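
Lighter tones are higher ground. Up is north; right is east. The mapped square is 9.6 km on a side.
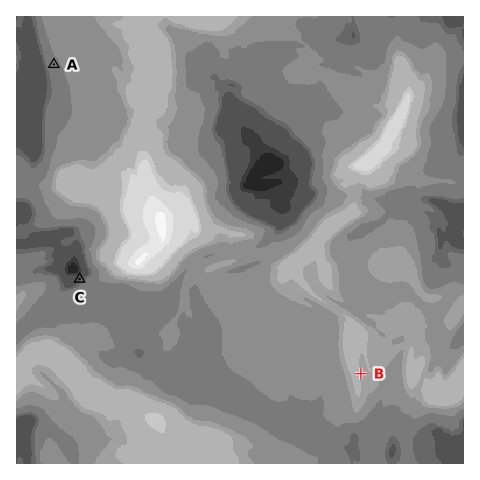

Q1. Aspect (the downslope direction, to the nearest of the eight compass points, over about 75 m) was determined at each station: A SW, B E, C NW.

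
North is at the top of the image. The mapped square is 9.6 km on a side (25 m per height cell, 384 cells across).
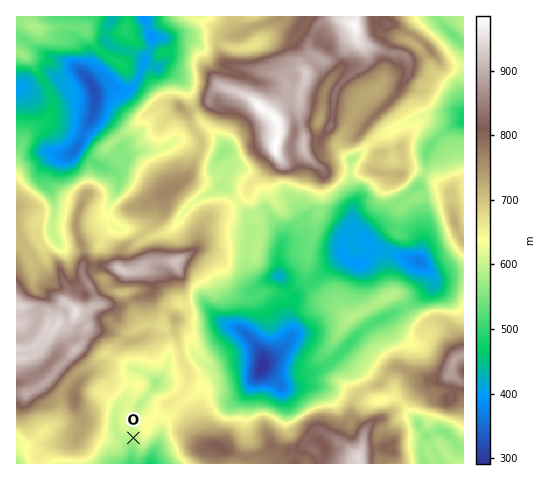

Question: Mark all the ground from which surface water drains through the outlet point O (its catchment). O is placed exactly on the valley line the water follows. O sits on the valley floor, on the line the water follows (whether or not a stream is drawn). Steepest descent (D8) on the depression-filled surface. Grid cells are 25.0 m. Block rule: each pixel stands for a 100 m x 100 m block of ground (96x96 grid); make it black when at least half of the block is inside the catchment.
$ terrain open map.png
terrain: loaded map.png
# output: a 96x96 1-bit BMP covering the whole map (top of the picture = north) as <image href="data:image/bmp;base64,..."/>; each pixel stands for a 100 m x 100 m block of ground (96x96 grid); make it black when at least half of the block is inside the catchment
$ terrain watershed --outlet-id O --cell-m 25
<image width="96" height="96" href="data:image/bmp;base64,Qk2+BAAAAAAAAD4AAAAoAAAAYAAAAGAAAAABAAEAAAAAAIAEAAATCwAAEwsAAAIAAAAAAAAA////AAAAAAAAAAAAAAAAAAAAAAAAAAAAAAAAAAAAAAAAAAAAAAAAAAAAAAAAAAAAAAAAAAAAAAAAAAAAAAAAAAAAAAAAAAAAAAAAAAAAAAAAAABgAAAAAAAAAAAAAADwAAAAAAAAAAAAAAHwAAAAAAAAAAAAAAH4AAAAAAAAAAAAAAH8AAAAAAAAAAAAAAD+AAAAAAAAAAAAAAD/AAAAAAAAAAAAAAD/gAAAAAAAAAAAAAB/4AAAAAAAAAAAAAA/8AAAAAAAAAAAAAA/8AAAAAAAAAAADAB/+AAAAAAAAAAAPg//+AAAAAAAAAAAfx//+AAAAAAAAAAAf///+AAAAAAAAAAAP///8AAAAAAAAAAAH///8AAAAAAAAAAAD///4AAAAAAAAAAAB///4AAAAAAAAAAAA///4AAAAAAAAAAAA///4AAAAAAAAAAAAf//wAAAAAAAAAAAAf//wAAAAAAAAAAAAf//wAAAAAAAAAAAAf//wAAAAAAAAAAAA///wAAAAAAAAAAAB///gAAAAAAAAAAAAP/8AAAAAAAAAAAAAH/8AAAAAAAAAAAAAH/4AAAAAAAAAAAAAH/4AAAAAAAAAAAAAP/4AAAAAAAAAAAAAP/8AAAAAAAAAAAAAf/8AAAAAAAAAAAAA//4AAAAAAAAAAAAA/4wAAAAAAAAAAAAAfAAAAAAAAAAAAAAAAAAAAAAAAAAAAAAAAAAAAAAAAAAAAAAAAAAAAAAAAAAAAAAAAAAAAAAAAAAAAAAAAAAAAAAAAAAAAAAAAAAAAAAAAAAAAAAAAAAAAAAAAAAAAAAAAAAAAAAAAAAAAAAAAAAAAAAAAAAAAAAAAAAAAAAAAAAAAAAAAAAAAAAAAAAAAAAAAAAAAAAAAAAAAAAAAAAAAAAAAAAAAAAAAAAAAAAAAAAAAAAAAAAAAAAAAAAAAAAAAAAAAAAAAAAAAAAAAAAAAAAAAAAAAAAAAAAAAAAAAAAAAAAAAAAAAAAAAAAAAAAAAAAAAAAAAAAAAAAAAAAAAAAAAAAAAAAAAAAAAAAAAAAAAAAAAAAAAAAAAAAAAAAAAAAAAAAAAAAAAAAAAAAAAAAAAAAAAAAAAAAAAAAAAAAAAAAAAAAAAAAAAAAAAAAAAAAAAAAAAAAAAAAAAAAAAAAAAAAAAAAAAAAAAAAAAAAAAAAAAAAAAAAAAAAAAAAAAAAAAAAAAAAAAAAAAAAAAAAAAAAAAAAAAAAAAAAAAAAAAAAAAAAAAAAAAAAAAAAAAAAAAAAAAAAAAAAAAAAAAAAAAAAAAAAAAAAAAAAAAAAAAAAAAAAAAAAAAAAAAAAAAAAAAAAAAAAAAAAAAAAAAAAAAAAAAAAAAAAAAAAAAAAAAAAAAAAAAAAAAAAAAAAAAAAAAAAAAAAAAAAAAAAAAAAAAAAAAAAAAAAAAAAAAAAAAAAAAAAAAAAAAAAAAAAAAAAAAAAAAAAAAAAAAAAAAAAAAAAAAAAAAAAAAAAAAAAAAAAAAAAAAAAAAAAAAAAAAAAAAAAAAAAAAAAAAAAAAAAAAAAAAA="/>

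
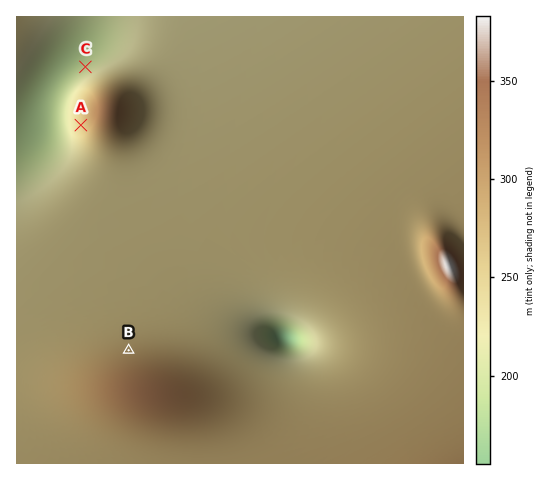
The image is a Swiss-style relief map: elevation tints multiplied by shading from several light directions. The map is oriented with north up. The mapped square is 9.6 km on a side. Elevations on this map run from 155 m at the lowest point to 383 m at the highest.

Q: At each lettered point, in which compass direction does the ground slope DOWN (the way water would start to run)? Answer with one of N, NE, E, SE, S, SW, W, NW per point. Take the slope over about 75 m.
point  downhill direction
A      W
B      N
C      NW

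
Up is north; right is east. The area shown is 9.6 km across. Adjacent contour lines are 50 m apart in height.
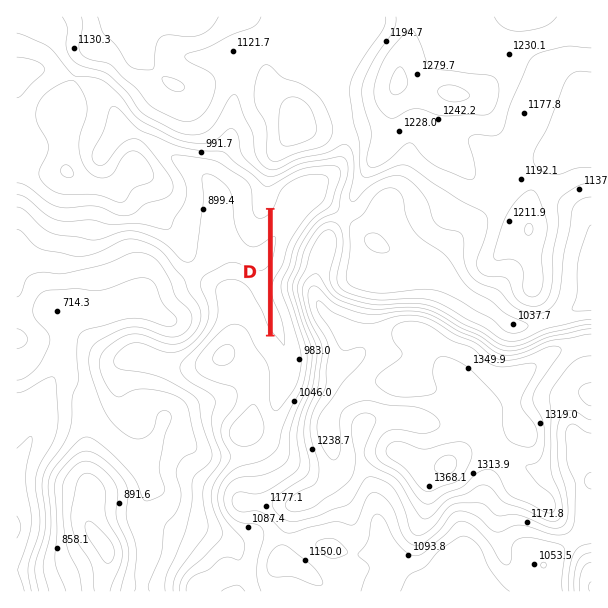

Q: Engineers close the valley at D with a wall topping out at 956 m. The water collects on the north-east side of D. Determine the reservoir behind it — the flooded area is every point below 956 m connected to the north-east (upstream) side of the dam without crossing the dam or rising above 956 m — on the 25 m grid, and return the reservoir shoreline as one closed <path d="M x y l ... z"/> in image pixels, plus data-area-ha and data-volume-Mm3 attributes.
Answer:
<path d="M326 174l-20 0-9 2-10 6-10 12 0 3-5 9 1 80 1-5 10-18 2-11 8-16 10-15 14-15 2 0 6-8 5-19-1-3-4-2z" data-area-ha="82" data-volume-Mm3="27.29"/>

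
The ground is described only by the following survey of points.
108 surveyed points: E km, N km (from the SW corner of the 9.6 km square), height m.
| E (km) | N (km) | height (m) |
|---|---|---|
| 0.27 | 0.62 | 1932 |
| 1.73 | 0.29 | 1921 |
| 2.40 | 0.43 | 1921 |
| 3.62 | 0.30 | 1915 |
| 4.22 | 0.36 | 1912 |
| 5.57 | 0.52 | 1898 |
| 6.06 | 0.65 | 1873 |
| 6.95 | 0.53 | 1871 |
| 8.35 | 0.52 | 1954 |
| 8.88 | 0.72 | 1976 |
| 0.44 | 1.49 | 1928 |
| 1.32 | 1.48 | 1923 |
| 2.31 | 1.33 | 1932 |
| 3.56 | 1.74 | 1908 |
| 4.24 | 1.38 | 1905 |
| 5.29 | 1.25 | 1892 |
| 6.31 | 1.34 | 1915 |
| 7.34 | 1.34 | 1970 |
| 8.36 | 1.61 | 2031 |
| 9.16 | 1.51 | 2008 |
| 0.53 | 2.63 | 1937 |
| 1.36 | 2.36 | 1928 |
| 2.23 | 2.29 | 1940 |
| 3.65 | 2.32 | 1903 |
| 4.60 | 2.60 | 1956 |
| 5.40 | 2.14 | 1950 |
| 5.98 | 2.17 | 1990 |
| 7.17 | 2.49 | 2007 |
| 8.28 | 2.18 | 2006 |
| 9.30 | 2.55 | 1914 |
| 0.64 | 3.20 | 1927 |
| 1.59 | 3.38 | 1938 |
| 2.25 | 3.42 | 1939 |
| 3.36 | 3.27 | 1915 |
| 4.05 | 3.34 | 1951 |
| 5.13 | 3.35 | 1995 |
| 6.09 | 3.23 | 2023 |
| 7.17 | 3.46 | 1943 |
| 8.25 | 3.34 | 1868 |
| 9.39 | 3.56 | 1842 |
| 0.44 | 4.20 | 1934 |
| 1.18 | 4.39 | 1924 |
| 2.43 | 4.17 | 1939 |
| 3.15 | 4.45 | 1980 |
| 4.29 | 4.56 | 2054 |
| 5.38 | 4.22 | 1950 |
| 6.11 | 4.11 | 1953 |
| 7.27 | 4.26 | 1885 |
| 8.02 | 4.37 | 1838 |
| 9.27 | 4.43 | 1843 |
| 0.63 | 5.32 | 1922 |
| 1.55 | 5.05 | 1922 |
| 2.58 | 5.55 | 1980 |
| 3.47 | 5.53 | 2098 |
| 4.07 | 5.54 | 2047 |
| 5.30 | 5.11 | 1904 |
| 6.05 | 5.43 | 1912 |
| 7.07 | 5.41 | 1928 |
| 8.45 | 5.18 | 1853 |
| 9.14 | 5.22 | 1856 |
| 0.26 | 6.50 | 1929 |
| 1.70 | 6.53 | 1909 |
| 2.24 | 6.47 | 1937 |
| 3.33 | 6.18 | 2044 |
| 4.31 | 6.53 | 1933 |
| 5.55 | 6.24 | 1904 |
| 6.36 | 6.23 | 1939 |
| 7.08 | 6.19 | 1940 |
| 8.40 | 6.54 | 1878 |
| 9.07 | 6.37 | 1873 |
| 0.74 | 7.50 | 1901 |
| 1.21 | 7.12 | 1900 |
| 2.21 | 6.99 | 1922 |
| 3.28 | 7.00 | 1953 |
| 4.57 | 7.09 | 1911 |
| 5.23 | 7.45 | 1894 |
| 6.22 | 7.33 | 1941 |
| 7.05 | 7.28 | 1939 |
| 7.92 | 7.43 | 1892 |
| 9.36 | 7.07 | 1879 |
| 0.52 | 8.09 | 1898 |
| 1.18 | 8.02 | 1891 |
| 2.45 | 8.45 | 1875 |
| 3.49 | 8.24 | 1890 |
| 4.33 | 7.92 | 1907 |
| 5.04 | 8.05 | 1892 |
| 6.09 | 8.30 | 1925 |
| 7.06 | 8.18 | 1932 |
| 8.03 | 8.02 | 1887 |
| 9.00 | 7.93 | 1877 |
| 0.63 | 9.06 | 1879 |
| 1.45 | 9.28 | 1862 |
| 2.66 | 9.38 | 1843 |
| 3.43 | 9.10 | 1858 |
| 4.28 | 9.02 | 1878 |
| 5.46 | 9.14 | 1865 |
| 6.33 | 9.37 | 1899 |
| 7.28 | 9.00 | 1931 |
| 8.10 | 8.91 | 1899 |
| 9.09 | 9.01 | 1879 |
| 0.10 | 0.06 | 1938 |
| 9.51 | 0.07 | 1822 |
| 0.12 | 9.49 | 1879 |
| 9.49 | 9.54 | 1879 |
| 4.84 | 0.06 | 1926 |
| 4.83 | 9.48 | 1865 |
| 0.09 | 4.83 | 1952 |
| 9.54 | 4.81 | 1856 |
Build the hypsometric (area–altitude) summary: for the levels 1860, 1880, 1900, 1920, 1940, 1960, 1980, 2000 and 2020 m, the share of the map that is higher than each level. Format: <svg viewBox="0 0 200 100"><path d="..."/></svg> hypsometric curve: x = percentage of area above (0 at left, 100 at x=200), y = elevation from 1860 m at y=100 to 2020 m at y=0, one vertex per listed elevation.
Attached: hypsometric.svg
<svg viewBox="0 0 200 100"><path d="M188 100l-21-12-26-13-41-13-48-12-17-12-8-13-10-13-8-12"/></svg>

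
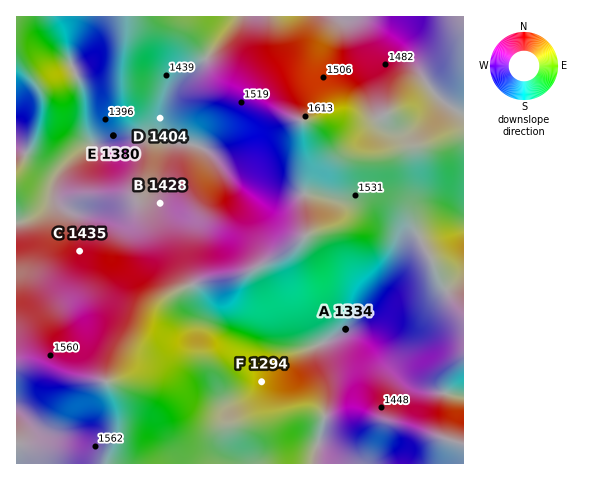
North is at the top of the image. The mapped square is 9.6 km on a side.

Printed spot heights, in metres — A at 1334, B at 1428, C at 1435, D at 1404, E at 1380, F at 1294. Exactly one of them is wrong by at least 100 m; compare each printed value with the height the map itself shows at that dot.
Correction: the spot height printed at F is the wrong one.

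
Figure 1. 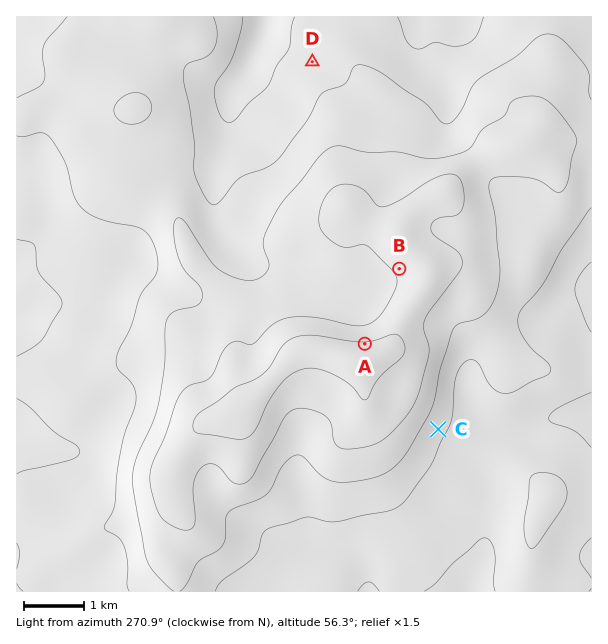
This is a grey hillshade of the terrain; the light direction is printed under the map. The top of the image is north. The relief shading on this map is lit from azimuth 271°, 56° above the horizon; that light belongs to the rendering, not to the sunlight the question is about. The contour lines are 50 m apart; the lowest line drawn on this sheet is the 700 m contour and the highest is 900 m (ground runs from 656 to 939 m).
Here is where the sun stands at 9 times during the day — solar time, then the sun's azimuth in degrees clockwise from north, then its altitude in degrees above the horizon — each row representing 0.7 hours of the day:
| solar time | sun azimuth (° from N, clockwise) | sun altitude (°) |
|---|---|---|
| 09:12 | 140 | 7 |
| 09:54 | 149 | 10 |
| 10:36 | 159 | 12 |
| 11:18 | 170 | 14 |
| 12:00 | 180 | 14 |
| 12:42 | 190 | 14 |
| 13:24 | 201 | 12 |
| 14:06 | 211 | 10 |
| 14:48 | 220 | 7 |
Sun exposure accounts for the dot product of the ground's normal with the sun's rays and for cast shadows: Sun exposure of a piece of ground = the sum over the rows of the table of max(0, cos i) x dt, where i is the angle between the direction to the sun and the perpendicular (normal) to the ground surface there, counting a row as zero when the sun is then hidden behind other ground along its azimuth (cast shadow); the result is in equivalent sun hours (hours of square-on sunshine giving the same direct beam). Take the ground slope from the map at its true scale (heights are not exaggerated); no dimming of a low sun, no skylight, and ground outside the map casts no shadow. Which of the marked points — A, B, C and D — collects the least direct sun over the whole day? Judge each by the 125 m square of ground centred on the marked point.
A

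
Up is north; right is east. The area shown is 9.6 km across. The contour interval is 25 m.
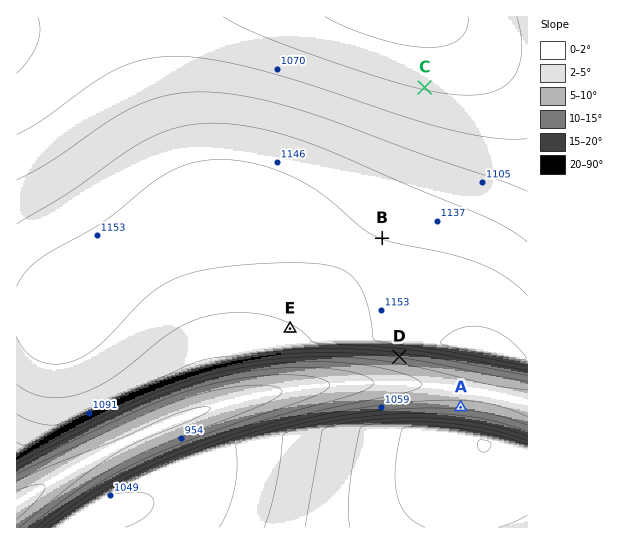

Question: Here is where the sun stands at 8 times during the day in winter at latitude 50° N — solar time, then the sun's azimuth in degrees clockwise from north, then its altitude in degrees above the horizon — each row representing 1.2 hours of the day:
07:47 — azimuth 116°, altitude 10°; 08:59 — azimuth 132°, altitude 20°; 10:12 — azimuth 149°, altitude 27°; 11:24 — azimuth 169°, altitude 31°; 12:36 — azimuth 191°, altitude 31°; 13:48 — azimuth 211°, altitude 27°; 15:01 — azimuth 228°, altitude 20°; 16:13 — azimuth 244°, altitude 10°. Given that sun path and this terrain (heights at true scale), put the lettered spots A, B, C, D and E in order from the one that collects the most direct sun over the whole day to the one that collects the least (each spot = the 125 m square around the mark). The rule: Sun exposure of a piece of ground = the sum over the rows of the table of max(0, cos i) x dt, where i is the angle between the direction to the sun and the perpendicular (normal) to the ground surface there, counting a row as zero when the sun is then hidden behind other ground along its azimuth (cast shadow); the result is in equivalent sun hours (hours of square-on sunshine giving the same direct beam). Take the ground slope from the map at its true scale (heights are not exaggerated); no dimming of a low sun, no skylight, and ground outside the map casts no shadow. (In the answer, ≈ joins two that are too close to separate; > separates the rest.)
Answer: D > E ≈ B ≈ C > A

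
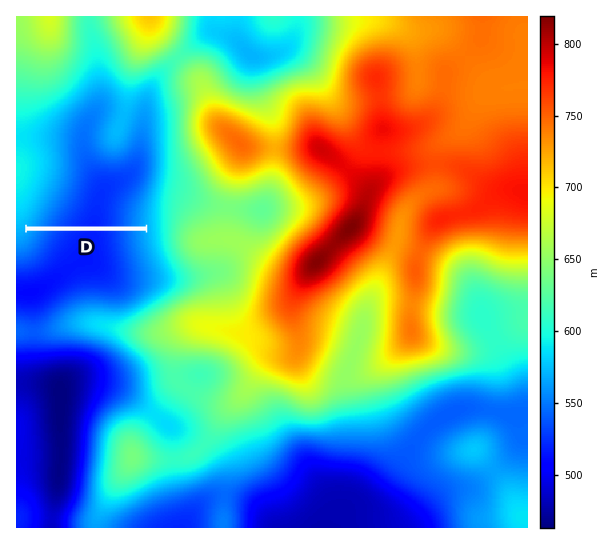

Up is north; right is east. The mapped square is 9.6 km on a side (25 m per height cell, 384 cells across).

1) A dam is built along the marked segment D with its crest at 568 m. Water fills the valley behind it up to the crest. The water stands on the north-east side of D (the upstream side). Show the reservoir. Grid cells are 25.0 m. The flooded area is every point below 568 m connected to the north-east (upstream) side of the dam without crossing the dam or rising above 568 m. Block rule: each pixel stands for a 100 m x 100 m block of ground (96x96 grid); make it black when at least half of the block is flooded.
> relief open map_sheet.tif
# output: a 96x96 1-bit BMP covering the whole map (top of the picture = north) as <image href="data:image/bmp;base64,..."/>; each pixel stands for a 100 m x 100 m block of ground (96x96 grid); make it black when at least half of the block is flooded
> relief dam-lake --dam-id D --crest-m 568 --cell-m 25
<image width="96" height="96" href="data:image/bmp;base64,Qk2+BAAAAAAAAD4AAAAoAAAAYAAAAGAAAAABAAEAAAAAAIAEAAATCwAAEwsAAAIAAAAAAAAA////AAAAAAAAAAAAAAAAAAAAAAAAAAAAAAAAAAAAAAAAAAAAAAAAAAAAAAAAAAAAAAAAAAAAAAAAAAAAAAAAAAAAAAAAAAAAAAAAAAAAAAAAAAAAAAAAAAAAAAAAAAAAAAAAAAAAAAAAAAAAAAAAAAAAAAAAAAAAAAAAAAAAAAAAAAAAAAAAAAAAAAAAAAAAAAAAAAAAAAAAAAAAAAAAAAAAAAAAAAAAAAAAAAAAAAAAAAAAAAAAAAAAAAAAAAAAAAAAAAAAAAAAAAAAAAAAAAAAAAAAAAAAAAAAAAAAAAAAAAAAAAAAAAAAAAAAAAAAAAAAAAAAAAAAAAAAAAAAAAAAAAAAAAAAAAAAAAAAAAAAAAAAAAAAAAAAAAAAAAAAAAAAAAAAAAAAAAAAAAAAAAAAAAAAAAAAAAAAAAAAAAAAAAAAAAAAAAAAAAAAAAAAAAAAAAAAAAAAAAAAAAAAAAAAAAAAAAAAAAAAAAAAAAAAAAAAAAAAAAAAAAAAAAAAAAAAAAAAAAAAAAAAAAAAAAAAAAAAAAAAAAAAAAAAAAAAAAAAAAAAAAAAAAAAAAAAAAAAAAAAAAAAAAAAAAAAAAAAAAAAAAAAAAAAAAAAAAAAAAAAAAAAAAAAAAAAAAAAAAAAAAAAAAAAAAAAAAAAAAAAAAAAAAAAAAAAAAAAAAAAAAAAAAAAAAAAAAAAAAAAAAAAAAAAAAAAAAAAAAAAAAAAAAAAAAAAAAAAAAAAAAAAAAAAAAAAAAAAAAAAAAAAAAAAAAAAAAAAAAAAAAAAAAAAAAAAAAAAAAAAAAAAAAAAAAAAAAAAAAAAAAAAAAAAAAAAAAAAAAAAAAAAAAAAAAAAAAAAAAAAAAAAAAAAAAAAAAAAAAAAAAAAAAAAAAAAAAAAAAAAAAAf//8AAAAAAAAAAAAf//8AAAAAAAAAAAAP//8AAAAAAAAAAAAP//8AAAAAAAAAAAAH//+AAAAAAAAAAAAH//+AAAAAAAAAAAAD//+AAAAAAAAAAAAD//+AAAAAAAAAAAAB///AAAAAAAAAAAAB///AAAAAAAAAAAAA///AAAAAAAAAAAAA///AAAAAAAAAAAAA///gAAAAAAAAAAAA///gAAAAAAAAAAAA///AAAAAAAAAAAAA///AAAAAAAAAAAAB/9/AAAAAAAAAAAAA/4/AAAAAAAAAAAAA/4fAAAAAAAAAAAAA/8fAAAAAAAAAAAAAf8fAAAAAAAAAAAAAP8PAAAAAAAAAAAAAH+GAAAAAAAAAAAAAD+GAAAAAAAAAAAAAB8AAAAAAAAAAAAAAA4AAAAAAAAAAAAAAAAAAAAAAAAAAAAAAAAAAAAAAAAAAAAAAAAAAAAAAAAAAAAAAAAAAAAAAAAAAAAAAAAAAAAAAAAAAAAAAAAAAAAAAAAAAAAAAAAAAAAAAAAAAAAAAAAAAAAAAAAAAAAAAAAAAAAAAAAAAAAAAAAAAAAAAAAAAAAAAAAAAAAAAAAAAAAAAAAAAAAAAAAAAAAAAAAAAAAAAAAAAAAAAAAAAAAAAAAAAAAA="/>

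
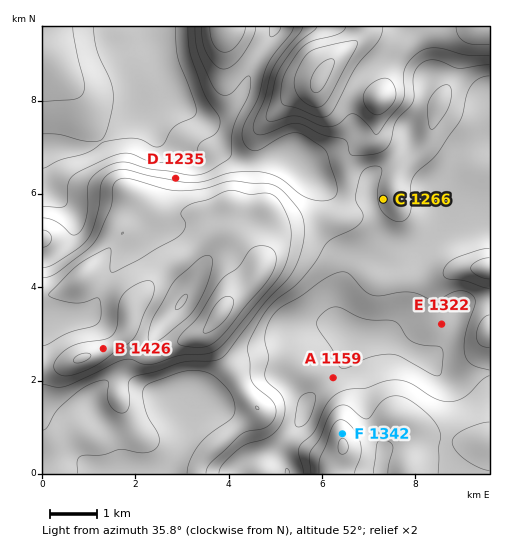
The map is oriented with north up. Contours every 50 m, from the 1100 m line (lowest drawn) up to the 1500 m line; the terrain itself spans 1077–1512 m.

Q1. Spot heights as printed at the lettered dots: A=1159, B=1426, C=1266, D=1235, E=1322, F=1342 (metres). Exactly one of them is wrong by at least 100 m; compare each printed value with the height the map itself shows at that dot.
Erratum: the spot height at E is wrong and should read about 1172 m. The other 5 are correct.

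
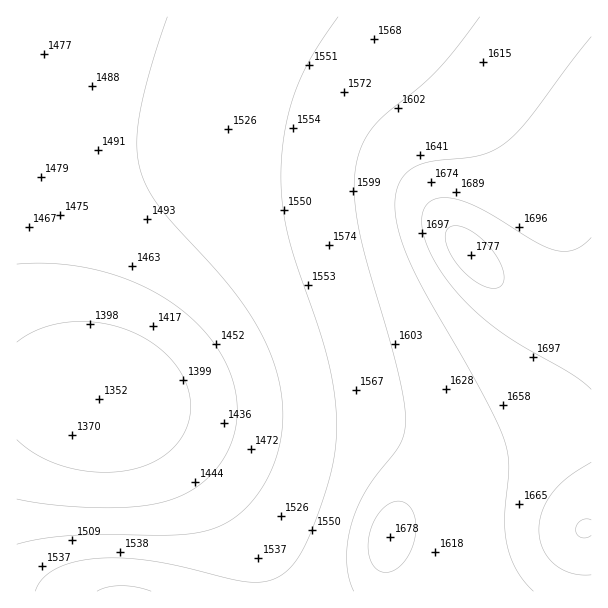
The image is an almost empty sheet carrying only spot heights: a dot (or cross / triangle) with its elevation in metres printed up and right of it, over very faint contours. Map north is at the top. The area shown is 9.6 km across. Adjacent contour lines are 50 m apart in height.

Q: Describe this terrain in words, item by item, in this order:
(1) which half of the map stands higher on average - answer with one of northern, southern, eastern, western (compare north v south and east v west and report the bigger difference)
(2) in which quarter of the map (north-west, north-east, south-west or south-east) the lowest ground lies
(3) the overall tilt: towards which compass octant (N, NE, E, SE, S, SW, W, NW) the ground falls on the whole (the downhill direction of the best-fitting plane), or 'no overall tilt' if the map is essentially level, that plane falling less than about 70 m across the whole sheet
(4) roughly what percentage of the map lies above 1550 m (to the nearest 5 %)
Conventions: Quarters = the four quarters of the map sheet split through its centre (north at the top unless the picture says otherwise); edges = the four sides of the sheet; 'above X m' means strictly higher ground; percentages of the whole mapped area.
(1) Taken as a whole, the eastern half is higher than the western.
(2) The lowest ground is in the south-west quarter.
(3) The general tilt is down to the west (the land rises towards the east).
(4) About 50 % of the map lies above 1550 m.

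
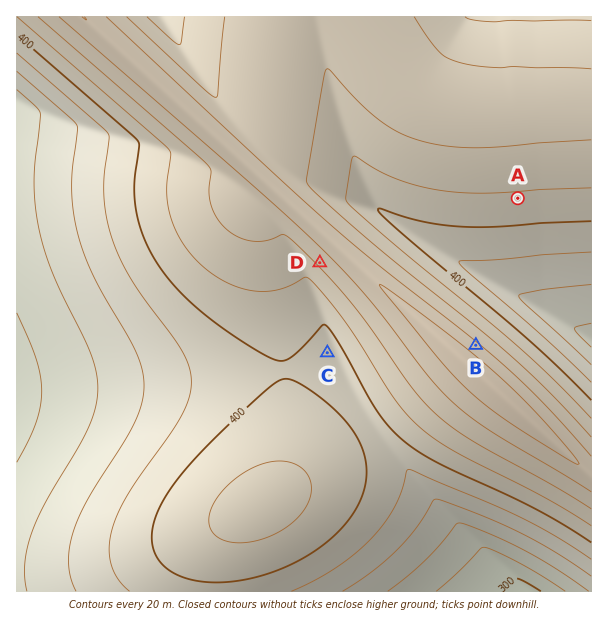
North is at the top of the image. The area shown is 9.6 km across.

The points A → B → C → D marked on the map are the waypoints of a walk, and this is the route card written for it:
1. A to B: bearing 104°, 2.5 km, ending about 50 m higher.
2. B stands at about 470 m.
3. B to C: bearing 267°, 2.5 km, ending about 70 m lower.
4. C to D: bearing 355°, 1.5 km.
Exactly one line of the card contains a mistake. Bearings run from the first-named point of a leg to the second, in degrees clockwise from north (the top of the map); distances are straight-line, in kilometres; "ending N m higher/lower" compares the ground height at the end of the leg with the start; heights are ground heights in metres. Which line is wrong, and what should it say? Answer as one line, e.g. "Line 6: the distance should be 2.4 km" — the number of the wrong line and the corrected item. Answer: Line 1: the bearing should be 196°.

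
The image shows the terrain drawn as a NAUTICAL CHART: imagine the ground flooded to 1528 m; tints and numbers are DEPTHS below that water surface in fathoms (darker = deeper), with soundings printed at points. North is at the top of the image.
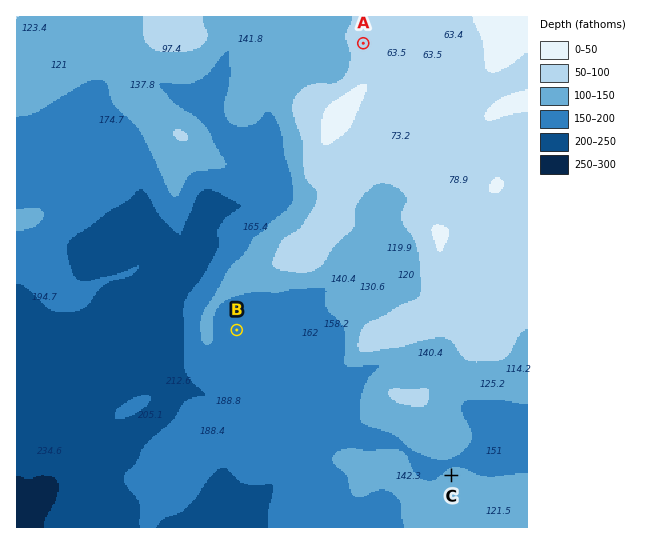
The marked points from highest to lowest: A C B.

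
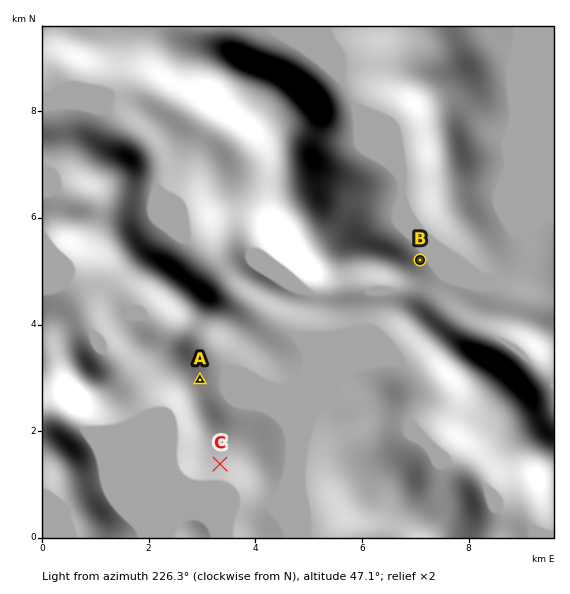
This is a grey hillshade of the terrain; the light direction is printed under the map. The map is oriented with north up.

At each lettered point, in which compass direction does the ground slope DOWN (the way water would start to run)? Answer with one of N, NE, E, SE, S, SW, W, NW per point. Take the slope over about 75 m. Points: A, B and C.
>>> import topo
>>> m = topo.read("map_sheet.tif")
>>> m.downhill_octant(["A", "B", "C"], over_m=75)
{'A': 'E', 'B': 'NE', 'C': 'S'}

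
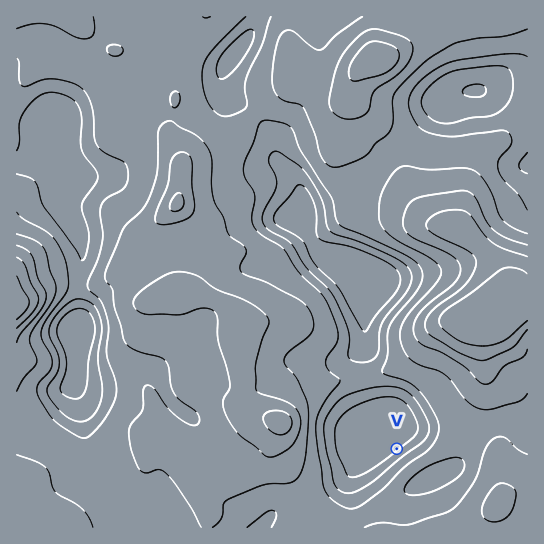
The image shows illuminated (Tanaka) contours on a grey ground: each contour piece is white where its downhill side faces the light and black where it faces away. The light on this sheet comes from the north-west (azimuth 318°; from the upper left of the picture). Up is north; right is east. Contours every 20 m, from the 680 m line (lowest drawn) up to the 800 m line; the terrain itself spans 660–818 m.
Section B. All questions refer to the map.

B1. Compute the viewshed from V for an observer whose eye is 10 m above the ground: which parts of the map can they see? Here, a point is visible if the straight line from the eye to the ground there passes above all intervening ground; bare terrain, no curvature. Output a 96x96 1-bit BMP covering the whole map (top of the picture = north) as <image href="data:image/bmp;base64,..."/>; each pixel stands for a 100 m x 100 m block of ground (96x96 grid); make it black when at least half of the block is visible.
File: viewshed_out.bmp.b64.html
<image width="96" height="96" href="data:image/bmp;base64,Qk2+BAAAAAAAAD4AAAAoAAAAYAAAAGAAAAABAAEAAAAAAIAEAAATCwAAEwsAAAIAAAAAAAAA////AAAAAAAAAAAAAAAAAAAAAAAAAAAAAAAADAAAAAAAAAAAAAAAHgAAAAAAAAAAAAAAPwAAAAAAAAAAAAAAfwAAAAAAAAAAAAAA/4AAAAAAAAAAAAAA/+AAAAAAAAAAAAAB//AAAAAAAAAAAAAB//gAAAAAAAAAAAAB//wAAAAAAAAAAAAD//4AAAAAAAAAAAAH//8AAAAAAAAAAAAf///AAAAAAAAAAAAf///gAAAAAAAAAAAf///4AAAAAAAAAAAf///+AAAAAAAAAAA/////AAAAAAAAAAA/////gAAAAAAAAAA/////gAAAAAAAAAA/////gAAAAAAAAAAf////gAAAAAAAAAAf////gAAAAAAAAAAP////AAAAAAAAAAAH////AAAAAAAAAAAB///+AAAAAAAAAAAA///+AAAAAAAAAAAAf//8AAAAAAAAAAAAD//4AAAAAAAAAAAAAD/wAAAAAAAAAAAAAAPgAAAAAAAAAAAAAAAABgAAAAAAAAAAAAAAPwAAAAAAAAAAAAAA/wAAAAAAAAAAAAAf/8AAAAAAAAAAAAA//8AAAAAAAAABgAA//gAAAAAAAAAEAAAf4AAAAAAAAAB8AAAHwAAAAAAAAAB4AAAAAAAAAAAAAAAAAAAAAAAAAAAAAAAAAAAAAAAAAAAAAAAAAAAAAAAAAAAAAAAAAAAAAAAAAAAAAAAAAAAAAAAAAAAAAAAAAAAAAAAAAAAAAAAAAAAAAAAAAAAAAAAAAAAAAAAAAAAAAAAAAAAAAAAAAAAAAAAAAAAAAAAAAAAAAAAAAAAAAAAAAAAAAAAAAAAAAAAAAAAAAAAAAAAAAAAAAAAAAAAAAAAAAAAAAAAAAAAAAAAAAAAAAAAAAAAAAAAAAAAAAAAAAAAAAAAAAAAAAAAAAAAAAAAAAAAAAAAAAAAAAAAAAAAAAAAAAAAAAAAAAAAAAAAAAAAAAAAAAAAAAAAAAAAAAAAAAAAAAAAAAAAAAAAAAAAAAAAAAAAAAAAAAAAAAAAAAAAAAAAAAAAAAAAAAAAAAAAAAAAAAAAAAAAAAAAAAAAAAAAAAAAAAAAAAAAAAAAAAAAAAAAAAAAAAAAAAAAAAAAAAAAAAAAAAAAAAAAAAAAAAAAAAAAAAAAAAAAAAAAAAAAAAAAAAAAAAAAAAAAAAAAAAAAAAAAAAAAAAAAAAAAAAAAAAAAAAAAAAAAAAAAAAAAAAAAAAAAAAAAAAAAAAAAAAAAAAAAAAAAAAAAAAAAAAAAAAAAAAAAAAAAAAAAAAAAAAAAAAAAAAAAAAAAAAAAAAAAAAAAAAAAAAAAAAAAAAAAAAAAAAAAAAAAAAAAAAAAAAAAAAAAAAAAAAAAAAAAAAAAAAAAAAAAAAAAAAAAAAAAAAAAAAAAAAAAAAAAAAAAAAAAAAAAAAAAAAAAAAAAAAAAAAAAAAAAAAAAAAAAAAAAAAAAAAAAAAAAAAAAAAAAAAAAAAAAAAAAAAAAAAAAAAAAAAAAAAAAAAAAAAAAAAAAAAAAAAAAAAAAAAAAAAAAAAAAAAAA="/>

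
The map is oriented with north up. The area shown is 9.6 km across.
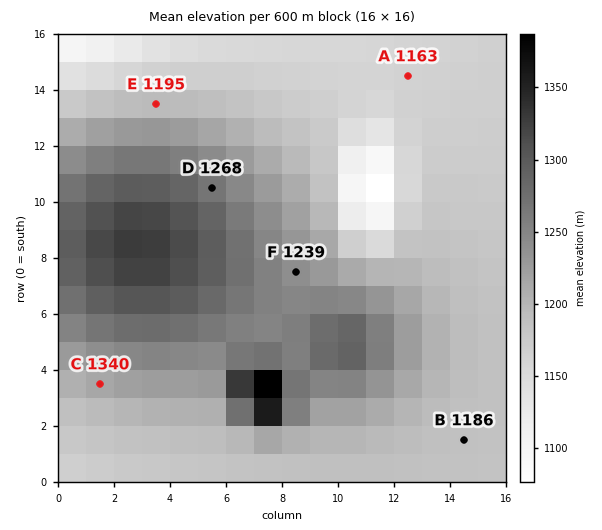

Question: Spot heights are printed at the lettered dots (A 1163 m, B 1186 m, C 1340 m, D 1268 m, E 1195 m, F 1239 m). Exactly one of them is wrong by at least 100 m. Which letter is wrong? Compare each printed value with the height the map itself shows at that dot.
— C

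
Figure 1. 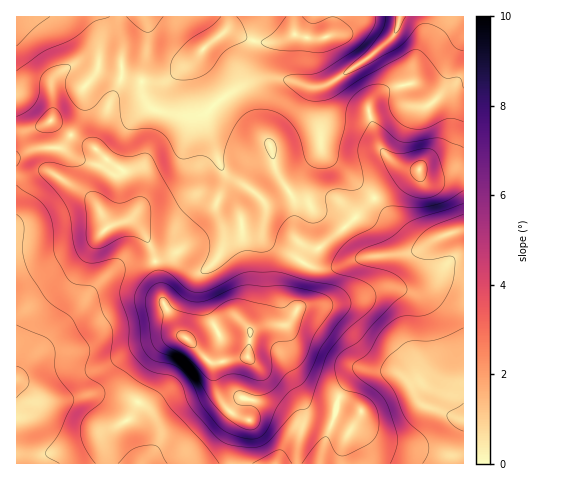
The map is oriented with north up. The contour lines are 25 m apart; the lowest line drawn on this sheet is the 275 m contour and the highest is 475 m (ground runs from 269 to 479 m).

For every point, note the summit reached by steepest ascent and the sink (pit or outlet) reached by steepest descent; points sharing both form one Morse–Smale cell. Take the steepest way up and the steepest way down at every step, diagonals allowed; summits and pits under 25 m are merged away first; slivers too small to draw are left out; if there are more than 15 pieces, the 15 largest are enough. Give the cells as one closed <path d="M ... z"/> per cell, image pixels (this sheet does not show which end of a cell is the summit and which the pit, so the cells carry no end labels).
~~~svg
<path d="M463 16l-234 0-1 9-3 7-19 14-13 16-22 16-13 4-37-2-21 47-5 14 0 7 32 27 8 17 2 16-3 7-8 6 5 0 9 7 13 22 10 52 20 35 6 3 5-1 38-20 10 3 8 9 16-6 18 0 7-5 6-11-3-10 1-15 10-25 6-6 36-27 27-27-52-49-2-20-4-21 1-19 9-5-3 5 2 16 8 10 9 3 29-3 33-10 20 1 6-2 14-16 7-32 13-18z"/><path d="M52 121l-24 9-12 1 0 332 214 1 2-18 5-15 7-10 5-2 2-20 7-21-2-10-8-11 3-20-2-8-7-7-10-3-42 21-9-6-19-35-9-49-13-22-9-7-5 0 8-6 3-7-1-13-9-20-32-27-21-11z"/><path d="M375 199l-4 1-24 26-36 27-6 6-10 25-1 15 3 10-6 11-7 5-18 0-15 7-3 25 8 11 2 10-7 21-2 20-10 7-5 11-3 18 0 9 233-1 0-233-24 6-15 8-7-2z"/><path d="M228 16l-211 0-1 114 12 0 24-9 22 16 21 11 14-45 13-24 36 3 13-4 22-16 13-16 19-14 3-7z"/><path d="M463 39l-12 18-7 32-10 13-7 4-23 0-33 10-29 3-9-3-8-10-2-16 3-5-9 5-1 19 4 21 2 20 52 48 23-18 22-10 6 5 14 1 25-7z"/><path d="M463 170l-24 6-14-1-6-5-22 10-23 19 40 41 11 4 39-15z"/>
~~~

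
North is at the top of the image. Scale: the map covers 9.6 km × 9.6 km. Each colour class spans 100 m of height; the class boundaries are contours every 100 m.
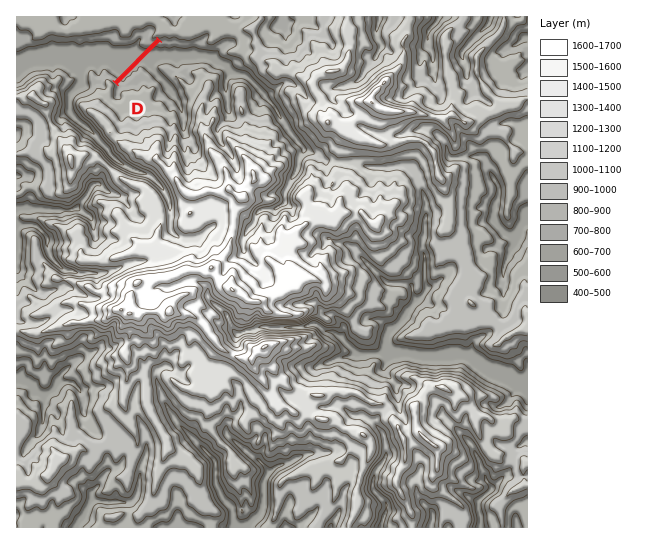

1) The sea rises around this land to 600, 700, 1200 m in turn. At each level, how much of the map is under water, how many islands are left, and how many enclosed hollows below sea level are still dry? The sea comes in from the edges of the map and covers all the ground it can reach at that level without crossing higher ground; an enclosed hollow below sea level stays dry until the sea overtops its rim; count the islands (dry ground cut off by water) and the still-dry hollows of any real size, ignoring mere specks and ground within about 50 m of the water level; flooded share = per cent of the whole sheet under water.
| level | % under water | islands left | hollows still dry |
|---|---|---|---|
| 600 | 17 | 0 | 0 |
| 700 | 32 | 0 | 0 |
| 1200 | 92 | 2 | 0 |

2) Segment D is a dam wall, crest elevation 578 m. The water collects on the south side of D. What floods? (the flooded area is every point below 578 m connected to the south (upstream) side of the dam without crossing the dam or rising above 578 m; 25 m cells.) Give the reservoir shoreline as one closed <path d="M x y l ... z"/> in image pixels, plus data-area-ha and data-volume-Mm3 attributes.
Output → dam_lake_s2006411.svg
<path d="M205 37l-3 0-5 3-3 0-4 3-4 0-1-2-7 0-4-2-4 2-5-2-2 1-2 0-2 3-41 41-2 1 0 2-1 2 0 6 2 2 2-2 0-2 3-4 4 0 4-2 8 0 3-4 4 0 1 1 8 0 3 3 0 3-1 1-1 7 0 1 7 0 3 3 0 1 3 3 1 2 5 0 2 2 3 5 0 3 1 1 0 4 1 2 0 2 2 2 2-2 0-4 2-1 0-11-2-1 0-7 2-2-4-7 0-4-3-3-3-5-4-5-2 0 0-2-6-5 2-2 6 3 2 2 2 0 2 3 4 1 4 4 4 0 1-4-4-4 0-3 3-1 2-1 5 0 1-1 4 0 8 5 6 0 3 2 0 17 3 3 0 4 1 1 0 4 1 2 0 4 2 3 2 0 2-2 0-13-2-2 2-2 0-8 2-2 2 0 2-2 5 0 5 3 2 2 0 1 3 3 0 4 1 3 2 2 2 0 0 2 4 3 4 0 6 5 5 10 5 6 3 5 11 11 0 2 2 0 4 4 1 0 1-2-3-3-1-4-7-8-11-21-6-8-2-3 0-7-2-2-4-1-15-15 0-2-2-2-5-2-4 0-2-2 1-2 0-2-2-2-3-2-2 0-2-1-4 0-2-2 0-3 8-6 0-3-2-2-8 0-5 4-1 0-3 3-5 0-5-4 1-2 0-4z" data-area-ha="195" data-volume-Mm3="145.13"/>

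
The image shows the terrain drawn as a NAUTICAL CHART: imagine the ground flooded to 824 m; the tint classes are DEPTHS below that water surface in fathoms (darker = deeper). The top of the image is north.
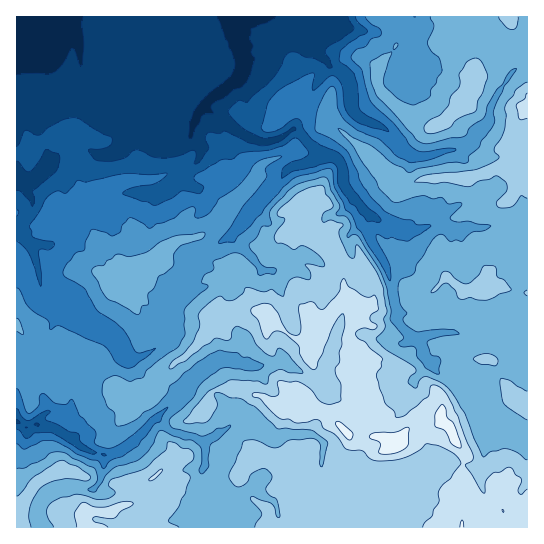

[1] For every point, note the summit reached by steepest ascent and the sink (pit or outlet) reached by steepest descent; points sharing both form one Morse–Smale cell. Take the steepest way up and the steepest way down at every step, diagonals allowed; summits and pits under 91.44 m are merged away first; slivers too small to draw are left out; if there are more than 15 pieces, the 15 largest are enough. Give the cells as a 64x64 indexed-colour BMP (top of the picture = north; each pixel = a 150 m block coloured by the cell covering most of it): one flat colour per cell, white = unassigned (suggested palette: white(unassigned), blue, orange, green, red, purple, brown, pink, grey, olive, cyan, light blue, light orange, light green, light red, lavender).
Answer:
<image width="64" height="64" href="data:image/bmp;base64,Qk12CAAAAAAAAHYAAAAoAAAAQAAAAEAAAAABAAQAAAAAAAAIAAATCwAAEwsAABAAAAAAAAAA////ALR3HwAOf/8ALKAsACgn1gC9Z5QAS1aMAMJ34wB/f38AIr28AM++FwDox64AeLv/AIrfmACWmP8A1bDFABERERERERERERERERERERERERERERERERERERERERERERERERERERERERERERERERERERERERERERERERERERERERERERERERERERERERERERERERERERERERERERERESERERERERERERERERERERERERERERERERERERERERERIhEREREREREREREREREREREREREREREREREREREREREiERERESIRERERERERERERERERERERERERERERERERESIiEREiIiIiIRERERERERERERERERERERERERERERERIiIiIiIiIiIiEREREREREREREREREREREREREREREREiIiIiIiIiIiIhERERERERERERERERERERERERERERESIiIiIiIiIiIiIRERERERERERERERERERERERERERERIiIiIiIiIiIiIREREREREREREREREREREREREREREREiIiIiIiIiIiIhERERERERERERERERERERERERERERESIiIiIiIiIiIiIRERERERERERERERERERERERERERERIiIiIiIiIiIiIiIREREREREREREREREREREREREREREiIiIiIiIiIiIiIiERERERERERERERERERERERERERESIiIiIiIiIiIiIiIhERERERERERERERERERERERERERIiIiIiIiIhEiIiIiEREREREREREREREREREREREREREiIiIiIiIhERIiIiIiERERERERERERERERERERERERESIiIiIiIRERESIiIiIiERERERERERERERERERERERERIiIiIiIhEREREiIiIiIREREREREREREREREREREREREiIiIiIhERERERIiIiIhERERERERERERERERERERERESIiIiIhERERERESIiIiIRERERERERERERERERERERERIhESIhEREREREREiIiIhEREREREREREREREREREREREhERERERERERERERIiIiIRERERERERERERERERERERESERERERERERERERESIiIiEREREREREREREREREREREREREREREREREREREREiIiIRERERERERERERERERERERERERERERERERERERESIiIhERERERERERERERERERERERERERERERERERERERERERERERERERERERERERERERERERERERERERERERERERERERERERERERERERERERERERERERERERERERERERERERERERERERERERERERERERERERERERERERERERERERERERERERERERERERERERERERERERERERERERERERERERERERERERERERERERERERERERERERERERERERERERERERERERERERERERERERERERERERERERERERERERERERERERERERERERERERERERERERERERERERERERERERERERERERERERERERERERERERERERERERERERERERERERERERERERERERERERERERERERERERERERERERERERERERERERERERERERERERERERERERERERERERERERERERERERERERERERERERETMzERMxERETMREREREREREREREREREREREREREREREzMzMzMzMzMzMxEREREREREREREREREREREREREREREzMzMzMzMzMzMzEREREREREREREREREREREREREREREzMzMzMzMzMzMzMREREREREREREREREREREREREREREzMzMzMzMzMzMzMxEREREREREREREREREREREREREREzMzMzMzMzMzMzMzERERERERERERERERERERERERERETMzMzMzMzMzMzMzMRERERERERERERERERERERERERERMzMzMzMzMzMzMzMxEREREREREREREREREREREREREREzMzMzMzMzMzMzMzERERERERERERERERERERERERETMzMzMzMxMzMzMzMzMRERERERERERERERERERERERETMzMzMzMRERERMzMzMxERERERERERERERERERERERETMzMzMzMRERERETMzMzERERERERERERERERERERERETMzMzMzMxEREREREzMzMRERERERERERERERERERERERMzMzMzMRERERERERMzMxERERERERERERERERERERERETMzMzEREREREREREzMzERERERERERERERERERERERERMzMzERERERERERETMzMREREREREREREREREREREREREzMzMREREREREREREzMxERERERERERERERERERERERERMzMxERERERERERETMzERERERERERERERERERERERERETMzEREREREREREREzMRERERERERERERERERERERERERMzERERERERERERERMxERERERERERERERERERERERERETERERERERERERERETERERERERERERERERERERERERERERERERERERERERERERERERERERERERERERERERERERERERERERERERERERERERERERERERERERERERERERERERERERERERERERERERERERERERERERERERERERERERERERERERERERERERERERERERERERERERERERERERERERERERERERERERERERERERERERERERERERERERERERERERERERERERERERERER"/>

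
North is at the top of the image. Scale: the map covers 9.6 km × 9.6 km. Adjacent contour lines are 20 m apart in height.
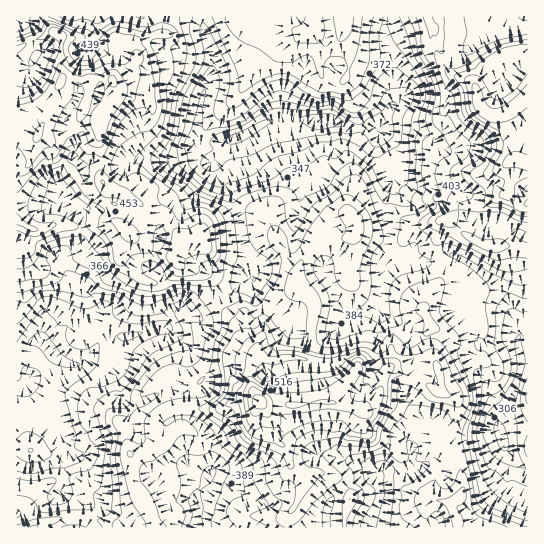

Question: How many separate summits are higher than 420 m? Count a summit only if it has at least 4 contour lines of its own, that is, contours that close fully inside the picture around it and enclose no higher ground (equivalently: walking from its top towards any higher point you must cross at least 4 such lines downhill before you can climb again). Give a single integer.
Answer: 1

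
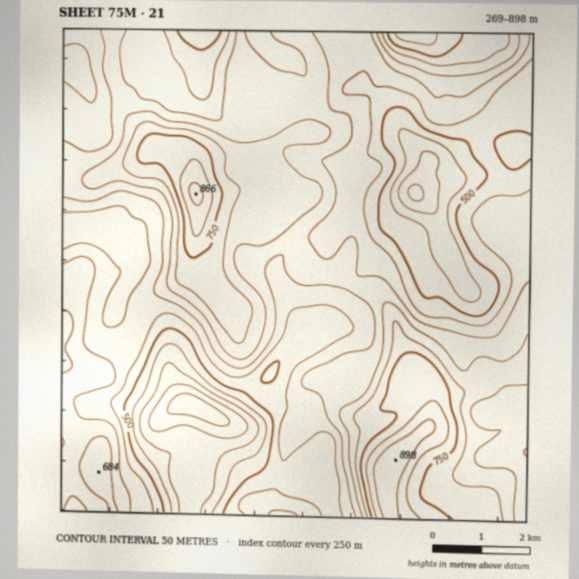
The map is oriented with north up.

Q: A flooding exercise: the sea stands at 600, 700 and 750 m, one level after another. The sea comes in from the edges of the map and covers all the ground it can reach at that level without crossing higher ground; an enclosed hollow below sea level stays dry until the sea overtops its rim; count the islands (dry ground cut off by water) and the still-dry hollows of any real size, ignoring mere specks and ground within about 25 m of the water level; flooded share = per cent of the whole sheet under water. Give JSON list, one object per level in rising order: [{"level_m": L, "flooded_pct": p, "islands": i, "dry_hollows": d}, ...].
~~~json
[{"level_m": 600, "flooded_pct": 52, "islands": 0, "dry_hollows": 0}, {"level_m": 700, "flooded_pct": 86, "islands": 1, "dry_hollows": 0}, {"level_m": 750, "flooded_pct": 92, "islands": 1, "dry_hollows": 0}]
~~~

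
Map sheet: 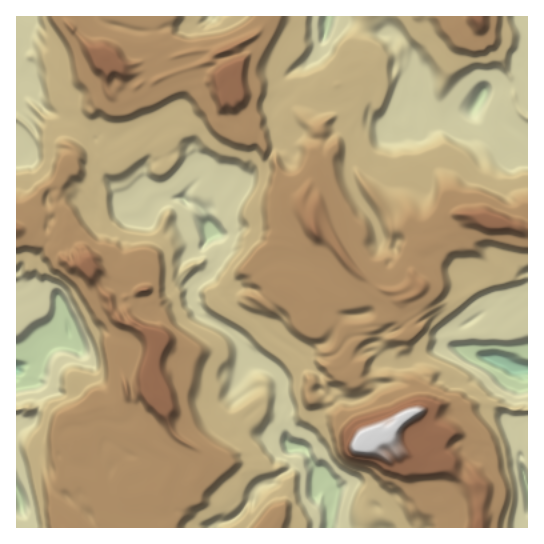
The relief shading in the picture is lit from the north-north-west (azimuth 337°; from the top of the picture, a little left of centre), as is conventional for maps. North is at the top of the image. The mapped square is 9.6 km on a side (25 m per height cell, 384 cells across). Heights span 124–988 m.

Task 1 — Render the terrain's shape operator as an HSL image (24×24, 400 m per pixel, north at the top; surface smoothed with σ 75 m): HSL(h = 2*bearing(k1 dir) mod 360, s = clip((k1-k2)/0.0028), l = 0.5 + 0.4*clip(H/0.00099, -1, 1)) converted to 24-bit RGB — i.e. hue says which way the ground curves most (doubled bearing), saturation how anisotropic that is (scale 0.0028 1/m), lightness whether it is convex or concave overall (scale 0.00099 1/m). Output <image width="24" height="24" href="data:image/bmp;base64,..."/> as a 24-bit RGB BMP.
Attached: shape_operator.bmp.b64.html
<image width="24" height="24" href="data:image/bmp;base64,Qk32BgAAAAAAADYAAAAoAAAAGAAAABgAAAABABgAAAAAAMAGAAATCwAAEwsAAAAAAAAAAAAAIwBL2Oy1jJ17i1J7gI2JgYF8goB73ImUcIQVB5IyBFsq6HS2+dHdV7HsAAJW1GyL3MamTVfFwE6Aa9GrTll5/f+4zk9QEWRtFgQv1O2sjmZaeZCMfnyCf4CEhoCGjX2M7bfHG1tSptlFBTUf/72PJHA1HwYtKZ5L4IF5TBodcthNeYZlXDhf4PKh6NuPKT2qL9fPuNFcnZmDfYZ9dXeEg3+EfH2AhXyCmoGK54rEG829FmvmYf+d6B+nKwgocVMLPD0Fj955aOfVLTPmM/C/iuqq6uFtIAAzZtDl3jIskpOBfYV9hXSFgXlzf4N6iG9leqmas+XitiLWcOmWUk8DRAAYbxOz9db01en2keG1OoaviJh8ctUtaDhH3O3CFQM6FpV58WWOmZOAg3l7eX6DfYKGdThLRttDYtt5Uxsor4hgeF0PugXDPhrXFpjllOvS8tf0/M/pDzkfZK+CxpL0Z9jG0ElGNxlRL2j/Stvr7LjtuoiwinOKYy9Ir+xshe20Xx6JYLuPkE7R9NjWBQMw9864AMukDsojl4I+MLGx/8z9laL/MxuTTemS2yP/WXL/mUMeYwwZvsIRIueG2Dehi0nmyuzC2h+aI12mpslkECIs8uLGEAEy5vnSkAyDz7oQAJIvVYoYj8UkpLYmtCIVfONFOKqdICKVgs4MJpbMtvbXNwBI8OuHHUiC/PjINyJN2oA4ypRMHFdjfTgRIrICFNEZ8DeQkLyqJWvkJ6tvZp0d5WrHmunqu38xNAQAMw8AKZVEJZFBVBgLNAkt5fHFGA4l/fXOLpnjv7Hvnb3rLAIyUOy5Z8S3XCIYMM8gwKtzgBwbuia5fesyIWgGchwAgg0AWSS/WOyn5YPQGpZKJAcsjMlj0fhejv7/mvtZuTwnkQwjMwACF/fnn5owaRhTxejbd4exPbtj4V3LMaq06L6wtyaPE245Xnm9i4i0p5K+in6F8C10HAcskOCXge+WgSIcfuZYu8goJgAzze3kpTXWs6vmebzQf4+AiXx+s1mYOaWAnGt1tYZw0o13i0fsEXgyRmYxdX5sWzIbewQtLrBwnv5+LYB1Usa/9M+clxedAT8y61eyqRhcf8ddgoiHgH6Bgnx/iGJea6KYZ42dvYSG47enIyyMz43SsHLkHtpIF4aFPonywtv31vXjPS6pmZPN8fTVCC59ymr8DFNgzILf056wf355f3l2dU5lguedSLPDhkvGsoJqw5h1VhEwRZMlb2o9mTYXg7brY8fFSZlDHugYVuQmKLDY/CxytlHOEMN+egRDPaod4FUWnYh+pDVwd+qrm0eBJ9IhRQkpsMhwi3+JrHrA3x5hh3AlfeLNqUygUVygtOyxThU/HPAROSYVNpwP8lauwhF/LOHDHCfiIr/NrIxrc9uVqlZZeceYaAFkSOCto9LQt2TDfTLjz938zeP+onP/rTTg61R4nJobZ5xdrhdnYX5hY4RNi14isUJ6dJyMGGhw5Wq0u6h1e7l8tlphGtacLX//P360nZtBeiSKeteTM+FAjC4Zu3wpFhrW7iZy88a/I4eg3yqPJXdV82BIGKVUaYSGe2ZQLRcRE2wqsvunzlqKv82IGA5VrdBIelpfgnl0M6N3wKczgIMkRs/FJCPeDhYlR7sg9vTVVCOJhH2KxYDNS8Sm4nt6MQ0x1jQgX9AwFv9xK4kR1a5H5K+tJz6ebcSYSnDRj3fVxpTUqNfbukjDcjM9bnhQKCt0n9yIrJomdUVFc2czX3hHfIJ5uXadPBa5g+ukr8nehPWlTjdrIY1mrPRckTFrn885RTYmWWg4TIknfkUjl0lZhnF2gGltNWSs6lQYj0+T3z2KkLzjsVjoOJ4YK0giqhmo7m5CLdAgDbgaXFqDTMVyx1QrkGGO21lpHopvd3d8iH5vl7VoBjhgwoaLb6eeSEZz4NdIailtf81PwrY5TotWxY/LcEvbJqHaruGN1+27KxfPW3KKiHuZin2Ifn2Fk4CFakHrYW57xDp0crUsGwRtg90rhZZwSjFmstiDYiCh4DBa1PflSXPpaG2NlG+RQFmOSelu+MXHFiZrjLVAAG4443XRkn+EjYyD1pJTSTxqnzIq55yogikYSuYeMpCELjR4zoxoF5ypxv3s54BzbzNlgn6Nh8HUhonlhYD0/1A95GJuJGFoiup9ACtB68PLns/DyCPdkRZ7VtSM5CE21pnpcvCzHWSdKi1h3CJgsvG/b3I6fF4/jHxcmp1nXJMIGUcHW1MY1Sp/7aa9GpzU1d17ABYzybUg34MQJwwei9l2cySNf9Gx/8KXO9iIKxqH"/>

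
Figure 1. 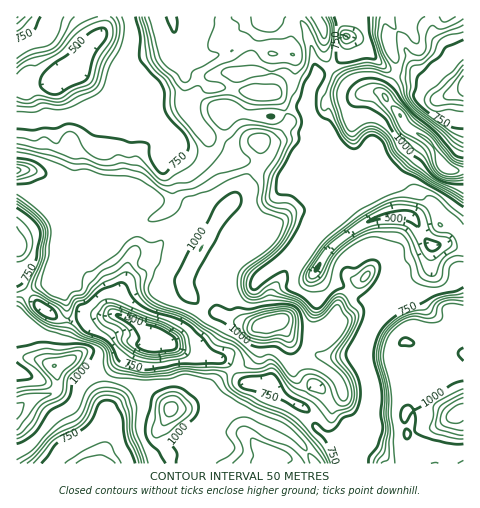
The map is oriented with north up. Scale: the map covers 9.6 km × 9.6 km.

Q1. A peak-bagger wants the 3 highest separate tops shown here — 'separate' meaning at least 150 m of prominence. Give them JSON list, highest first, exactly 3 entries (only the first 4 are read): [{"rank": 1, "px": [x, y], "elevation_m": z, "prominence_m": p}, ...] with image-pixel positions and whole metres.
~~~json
[{"rank": 1, "px": [445, 167], "elevation_m": 1237, "prominence_m": 774}, {"rank": 2, "px": [272, 322], "elevation_m": 1236, "prominence_m": 458}, {"rank": 3, "px": [171, 410], "elevation_m": 1176, "prominence_m": 218}]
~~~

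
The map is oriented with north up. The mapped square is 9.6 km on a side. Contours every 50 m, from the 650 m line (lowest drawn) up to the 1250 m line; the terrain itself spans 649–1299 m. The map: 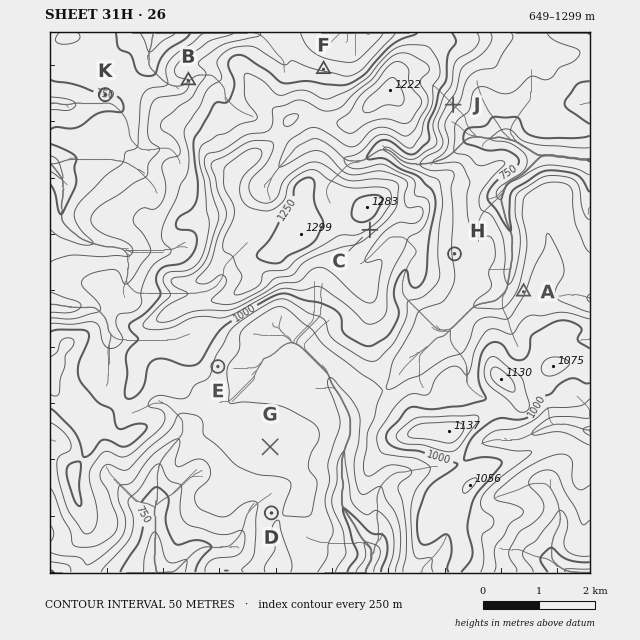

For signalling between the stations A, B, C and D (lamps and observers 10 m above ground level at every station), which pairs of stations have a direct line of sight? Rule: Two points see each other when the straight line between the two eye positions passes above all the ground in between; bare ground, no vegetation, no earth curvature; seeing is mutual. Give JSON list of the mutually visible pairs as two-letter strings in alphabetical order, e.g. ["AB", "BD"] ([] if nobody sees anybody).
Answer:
["AC", "CD"]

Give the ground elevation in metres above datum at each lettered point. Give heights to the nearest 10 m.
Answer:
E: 930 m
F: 940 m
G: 940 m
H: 890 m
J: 870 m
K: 750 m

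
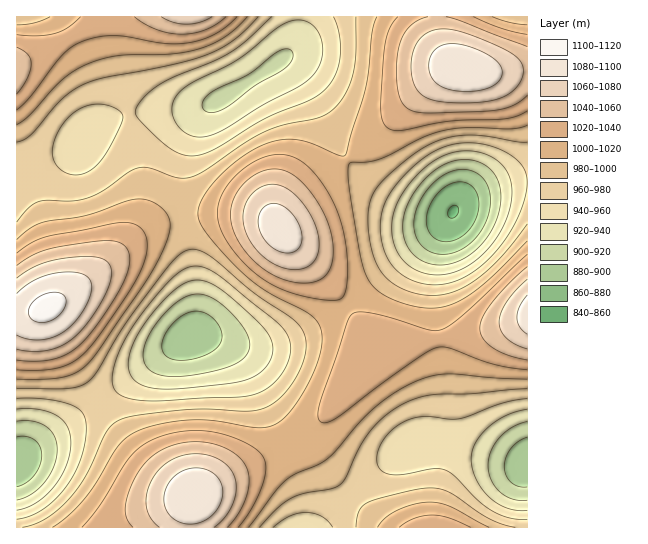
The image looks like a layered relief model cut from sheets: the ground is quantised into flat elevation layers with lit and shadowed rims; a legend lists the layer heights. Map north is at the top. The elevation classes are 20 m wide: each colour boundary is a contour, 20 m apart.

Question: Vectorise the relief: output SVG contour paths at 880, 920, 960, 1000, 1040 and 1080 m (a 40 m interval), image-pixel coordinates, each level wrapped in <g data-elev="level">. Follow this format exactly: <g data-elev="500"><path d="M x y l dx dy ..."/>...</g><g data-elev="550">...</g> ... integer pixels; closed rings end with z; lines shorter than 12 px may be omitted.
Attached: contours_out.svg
<g data-elev="880"><path d="M441 241l-8-4-6-10 0-10 3-12 8-12 9-8 11-3 10 1 6 6 4 9 1 11-4 12-6 9-10 8-9 3z"/></g><g data-elev="920"><path d="M527 500l-14-1-12-6-9-12-4-15 3-15 8-13 13-11 15-6"/><path d="M17 421l16 0 13 5 9 11 2 13-3 16-9 16-14 12-14 6"/><path d="M162 375l-9-3-7-6-3-9 1-11 6-13 11-15 12-13 12-8 14-3 15 5 18 15 14 19 4 9-1 8-5 8-9 6-16 6-24 5-18 2z"/><path d="M435 265l-9-2-8-5-7-7-5-7-3-10 0-9 1-11 4-11 7-12 8-10 19-15 9-4 11-2 9 0 10 3 12 9 7 14 1 17-6 20-10 18-16 14-16 8z"/><path d="M206 111l-3-2-1-6 3-5 6-5 38-19 30-23 8-2 5 2 1 4-1 6-9 9-28 15-31 24-10 3z"/></g><g data-elev="960"><path d="M273 527l17-11 16-4 8 1 8 4 11 10"/><path d="M527 519l-18-1-18-8-14-11-23-23-8-6-12-1-31 5-13 0-9-4-3-4-1-7 2-12 7-10 9-10 12-7 18-4 25 3 9 0 43-16 25-4"/><path d="M145 401l-19-3-11-7-3-12 3-17 11-24 16-25 27-31 9-9 8-5 7-2 8 1 16 7 60 48 7 8 4 7 3 14-5 16-11 15-14 10-10 3-12 2z"/><path d="M17 398l30 1 26 7 6 3 4 5 3 7 0 8-1 16-5 16-7 14-8 14-11 12-12 9-12 6-13 3"/><path d="M431 285l-13-3-13-5-11-9-7-11-5-15-2-16 2-16 6-13 10-15 16-16 15-11 14-8 16-4 16 0 16 3 16 7 14 12 4 6 2 8 0 11-3 12-12 27-17 24-21 18-21 11z"/><path d="M70 174l-12-7-3-5-2-7 1-14 9-18 12-11 14-7 16 0 13 5 5 5-1 6-10 22-10 16-8 8-8 6-8 2z"/><path d="M333 17l5 10 2 14 0 13-2 12-4 11-5 9-8 7-10 6-42 18-54 32-20 7-12-1-12-6-14-11-19-20-3-5 2-7 7-9 9-8 18-11 42-16 17-9 17-13 25-23"/></g><g data-elev="1000"><path d="M248 527l26-34 11-12 9-6 23-10 10-6 43-48 17-13 19-12 20-8 19-4 82 5"/><path d="M489 527l-39-21-11-3-9-1-16 2-16 6-13 8-7 9"/><path d="M17 379l29 0 17-2 14-5 10-8 12-15 53-78 14-29 4-11 0-8-3-9-9-9-11-5-12-1-49 16-45 8-12 6-12 11"/><path d="M527 241l-41 41-16 13-13 7-14 5-13 1-16-2-17-5-20-11-7-8-5-9-8-34-7-46-2-22 2-8 17-1 12-3 42-21 20-7 26-3 46 1 14-4"/><path d="M17 125l13-10 32-35 11-8 12-7 16-6 16-3 54-2 28-5 14-5 12-7 12-9 10-11"/><path d="M527 25l-17-3-18-5"/><path d="M50 17l-16 6-17 2"/><path d="M377 17l-5 16-6 54-21 68-6 0-26-11-15-4-15-1-16 4-21 11-22 17-17 20-9 18 1 10 5 11 15 19 20 21 27 21 43 23 10 11 3 13-2 17-8 20-12 23-17 21-8 5-8 3-13 0-39-6-24-1-32 4-25 9-9 6-8 8-21 36-13 18-16 15-15 11"/></g><g data-elev="1040"><path d="M227 527l12-14 7-16 3-15-2-13-7-11-13-9-16-6-16-1-16 1-16 6-12 8-10 12-10 17-5 19 0 12 7 10"/><path d="M17 360l18 1 18-2 14-5 12-9 18-20 21-32 9-20 3-15-3-9-5-5-8-3-12 0-55 8-16 7-14 10"/><path d="M293 282l12 1 9-1 7-3 6-5 4-8 2-9-2-23-4-13-6-14-9-13-10-12-8-7-9-4-8-2-10 1-16 7-13 14-7 16 1 18 8 18 15 19 18 13z"/><path d="M527 267l-18 16-18 20-9 15-2 11 3 10 10 9 15 7 19 5"/><path d="M17 94l10-16 4-15-4-9-10-7"/><path d="M527 47l-66-26-15-4"/><path d="M134 17l10 6 13 7 12 3 13 1 12-1 12-3 11-6 9-7"/><path d="M428 17l-11 4-8 6-7 10-3 10-3 19 1 20 3 13 6 8 8 4 11 2 66-2 21-5 15-11"/></g><g data-elev="1080"><path d="M183 523l11 1 9-3 10-6 6-9 4-11-1-9-4-8-8-7-12-3-12 2-11 5-8 11-3 12 2 11 7 9z"/><path d="M17 335l12 4 12 1 12-3 10-5 11-9 10-13 6-13 2-12-3-7-6-4-10-2-14 0-12 3-11 4-10 6-9 9"/><path d="M527 295l-7 11-3 11 2 9 8 8"/><path d="M284 253l9-1 6-5 3-8-1-9-6-12-8-9-9-5-8 0-6 3-4 6-2 8 1 8 4 8 6 7 7 6z"/><path d="M461 91l18-1 14-4 8-8 1-5-1-6-3-5-7-5-19-10-18-3-13 2-7 5-4 7-1 9 2 8 4 7 6 4 9 4z"/></g>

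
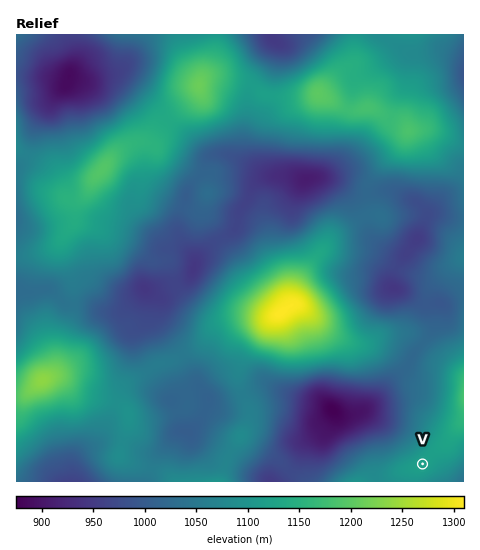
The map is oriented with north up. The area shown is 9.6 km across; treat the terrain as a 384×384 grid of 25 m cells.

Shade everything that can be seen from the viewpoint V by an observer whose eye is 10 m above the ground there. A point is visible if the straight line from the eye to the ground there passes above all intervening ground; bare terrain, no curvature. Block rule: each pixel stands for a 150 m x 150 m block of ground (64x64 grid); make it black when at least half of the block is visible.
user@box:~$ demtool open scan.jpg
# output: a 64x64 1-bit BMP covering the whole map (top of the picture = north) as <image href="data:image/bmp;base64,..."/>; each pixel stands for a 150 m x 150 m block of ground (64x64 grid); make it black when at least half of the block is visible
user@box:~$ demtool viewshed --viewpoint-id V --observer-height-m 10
<image width="64" height="64" href="data:image/bmp;base64,Qk0+AgAAAAAAAD4AAAAoAAAAQAAAAEAAAAABAAEAAAAAAAACAAATCwAAEwsAAAIAAAAAAAAA////AAAAAAAAAAHPwADwAAABg+fwAHP8AAH2A/4AMfyAA/AD/gAgfMAB8AH/AAA84AHwAf8AAD7wAfAA/8AAP/4A4AD/wAA//8DgAH/gAP//4OAAf/AB/3/48AB/8AP/f//wAH//B/8///AA/////x//+AH/////D//8Af////8H//8B/////gP/HwH////4A/4HA/////gD/AAj////wAB4ACM////AADgAAB//n+AB8AAAH/8H4APgAAAP/wAABsAAAAf/AAAEwAAAAf4AAATAAAAAYAAAAMAAAAAAADAA4AAAAAAAPGHAAAAAAAA//8AAAAAAAH//gAAAAAAAP9+AAAAAGAAHB4AAAAAcAAcDgAAAAA4ABAOAAAAABhwEAYAAAAADPwAAAAAAAAB/wAAAAAAAAH/gAAAAAAAAM/AAAAAAAAAAfwAAAAAAAAD/AAAAAAAAA/8AAAAAAAAn/wAAAAAAAD//AAAAAAAAP/8AAAAAAAB//wAAAAAAAP//AAAAAAAH//8AAAAAAD///wAAAAAAf//+AAAAAAH//BAAAAAAA//4AAAAAAAH//gAAAAAAAX+IAAAAAAADHwAAAAAAAAAAAAAAAAAAgAAAAAAAAAHAAAAAAAAAA8AAAAAAAAAAwAAAAAAAAAAAAAAAAAAAAAAAAAAAAAAAAAAAAAAAAAAAAAAAA=="/>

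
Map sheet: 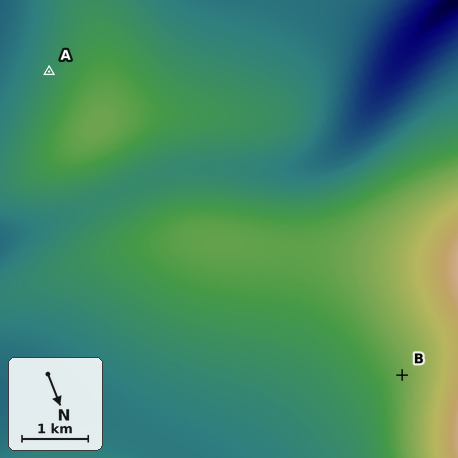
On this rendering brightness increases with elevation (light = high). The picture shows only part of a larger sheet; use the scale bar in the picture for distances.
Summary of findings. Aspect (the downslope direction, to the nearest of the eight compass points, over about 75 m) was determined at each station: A SE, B E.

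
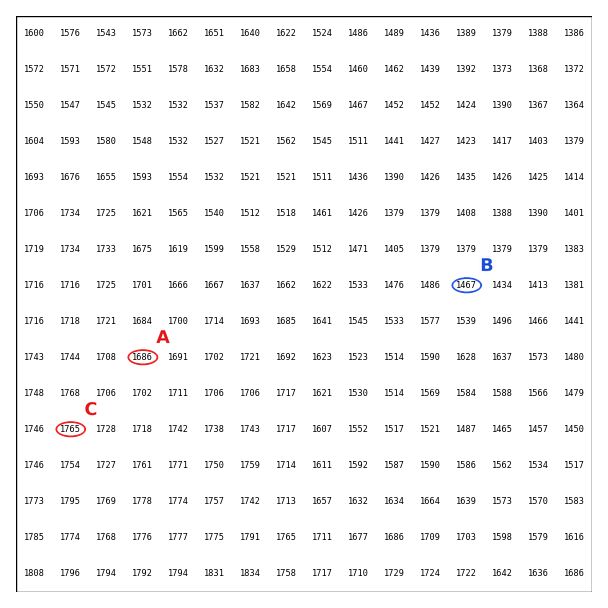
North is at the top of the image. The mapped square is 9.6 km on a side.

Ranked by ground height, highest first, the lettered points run C A B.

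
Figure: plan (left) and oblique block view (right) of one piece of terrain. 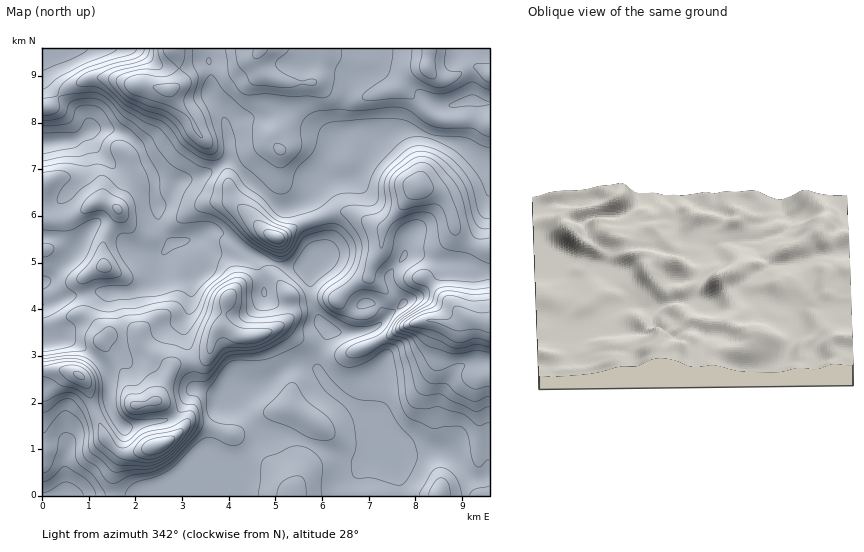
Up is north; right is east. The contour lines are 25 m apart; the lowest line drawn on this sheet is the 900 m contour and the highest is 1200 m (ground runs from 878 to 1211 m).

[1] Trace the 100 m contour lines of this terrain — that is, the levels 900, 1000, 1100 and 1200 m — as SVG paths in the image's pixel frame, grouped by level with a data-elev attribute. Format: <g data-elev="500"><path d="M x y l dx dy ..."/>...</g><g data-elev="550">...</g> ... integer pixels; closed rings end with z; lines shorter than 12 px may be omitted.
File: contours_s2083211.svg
<g data-elev="900"><path d="M43 133l32-1 4-2 6-10 3-2 7 2 6 8-2 5-4 4-12 5-8 5-32 7"/></g><g data-elev="1000"><path d="M125 495l2-5 7-6 23-8 15-8 22-23 10-6 9-1 19 7 5 0 5-3 3-7-3-7-6-3-18-2-9-6-2-9 0-18 15-21 8-7 7-2 20 0 11-1 23-10 11-6 2-5-1-11 5-15-2-15-3-6-8-9-20-16-8 0-10 4-15-4-9 0-5 2-20 19-11 21-7 6-4-1-7-10-7-2-62 11-9-1-15-5-11 2-6 4-3 5 9 10-1 17-6 3-25 5"/><path d="M321 495l2-26-2-9-4-5-7-6-13-3-8 2-11 5-11 4-4 3-2 5-3 30"/><path d="M461 495l-2-10-4-8-6-7-9-3-4 2-4 3-13 23"/><path d="M489 486l-15 3-3 3-1 3"/><path d="M43 473l4-1 4-6 6-15 3-15 4-3 5 0 4 2 2 4 1 17 1 6 16 14 11 15 1 4"/><path d="M315 439l11 1 7-2 2-4-2-9-6-9-21-16-10-16-6-1-24 24-3 4 1 4 6 5 19 7 17 9z"/><path d="M263 296l-1-5 2-4 3 7-2 3z"/><path d="M79 283l6 1 11-5 20-1 5-3-1-7-16-26-2 0-2 2-10 18-12 13-1 5z"/><path d="M119 222l5 0 4-3 1-7-2-7-4-5-19-11-4 0-8 5-6 6-4 6-1 5 1 2 21-2 11 10z"/><path d="M144 49l-2 5-6 4-25 6-25 9-8 6-2 5 4 2 16 1 7 3 22 20 19 12 16 7 16 21 5 5 17 10 13 5 0 6-15 24-1 8 4 3 13 4 8 4 28 25 26 16 7 2 7-3 5-6 10-14 6-4 21-5 5 1 5 3 8 12 2 7-2 7-7 12-21 17-3 7 1 6 10 11 21 12 13 2 19-5 1 2-8 7-26 10-8 5-5 7 2 8 7 5 9 1 14-5 16-11 7-1 3 4 3 13 4 35 7 14 4 3 21 9 14-2 15 1 7 8 4 23 3 7 5 2 7-7 2 0"/></g><g data-elev="1100"><path d="M144 463l13-2 15-10 16-20 3-7-1-5-5 0-16 9-25 5-15 13-6 2-6-3-10-15-7-7-2 14 5 8 17 13z"/><path d="M131 414l8 0 28-5 3-3 0-4-4-12-4-3-10 0-11 6-13 2-3 5 0 6 2 4z"/><path d="M43 376l9 3 9 7 15 3 13 9 3 0 2-4 2-8-2-10-4-7-7-5-7-2-8-1-25 5"/><path d="M208 353l4 0 5-12 4-3 5 0 11 5 14 1 11-4 10-8 0-2-3-1-28-1-12-8-3-7 8-7 2-8 0-6-3-3-8 2-4 6-1 6 1 9-10 17-4 15z"/><path d="M489 279l-15 3-34-2-4-1-5-6-3-3-5-1-6 2-4 4-1 5 4 3 12 5 1 4 0 6-3 5-25 17-5 9 1 3 11 4 5 3 15 25 4 5 7 2 15-7 9 0 2 2-3 6 0 6 4 7 9 4 14-2"/><path d="M277 247l6-1 3-3 2-7-2-4-24-11-7 0-1 6 4 8 8 7z"/><path d="M489 238l-10 1-6-3-4-9-10-37-7-11-19-19-8-3-9 0-18 12-6 7-3 8 2 16-1 10-3 7-8 8-2 3 4 20 7-19 6-7 18-9 14-1 6 2 4 5 4 22 3 6 7 3 18 4 21 10"/><path d="M489 63l-12 1-3 3 9 12 6 3"/><path d="M163 49l2 6 13 12 0 3-6 4-7 3-22-3-9 2-9 4-1 4 1 3 7 7 34 11 18 9 6 6 5 12 7 6-18-35 0-5 6-10 1-6-1-5-11-9 5-7 1-12"/><path d="M236 49l2 16 8 9 4 8 3 2 33 4 16-4 13 1 2-3-3-3-14 2-16-7-7-7-1-6 11-9 1-3"/><path d="M412 49l-1 17 2 8 15 10 11 4 13-4 7-6 3-5-2-1-10-1-4-3-2-7 2-12"/></g><g data-elev="1200"><path d="M489 312l-10 1-23-7-2 2-2 8-2 2-23 2 11 3 19 8 20-2 12 4"/></g>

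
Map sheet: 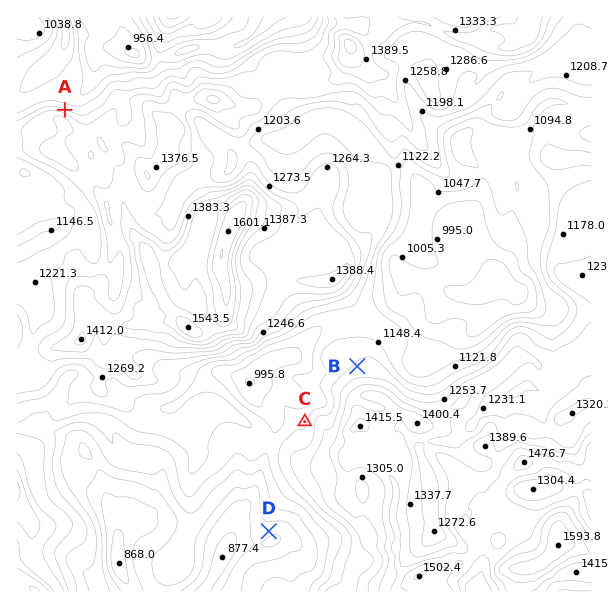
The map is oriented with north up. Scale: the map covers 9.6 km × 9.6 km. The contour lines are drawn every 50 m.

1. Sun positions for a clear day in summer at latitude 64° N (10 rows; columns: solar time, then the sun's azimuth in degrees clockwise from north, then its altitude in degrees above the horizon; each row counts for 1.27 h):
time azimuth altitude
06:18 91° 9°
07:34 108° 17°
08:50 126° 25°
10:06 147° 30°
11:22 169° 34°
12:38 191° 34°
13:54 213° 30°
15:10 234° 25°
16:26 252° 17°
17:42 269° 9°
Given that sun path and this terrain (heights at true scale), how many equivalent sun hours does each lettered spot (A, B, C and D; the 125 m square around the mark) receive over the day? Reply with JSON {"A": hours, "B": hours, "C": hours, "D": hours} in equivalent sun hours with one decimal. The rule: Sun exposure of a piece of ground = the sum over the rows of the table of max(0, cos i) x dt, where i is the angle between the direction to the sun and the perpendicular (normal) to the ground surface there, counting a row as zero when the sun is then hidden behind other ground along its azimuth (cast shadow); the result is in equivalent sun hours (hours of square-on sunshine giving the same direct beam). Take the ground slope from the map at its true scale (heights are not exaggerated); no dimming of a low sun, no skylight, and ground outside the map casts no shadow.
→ {"A": 1.2, "B": 4.2, "C": 4.1, "D": 5.7}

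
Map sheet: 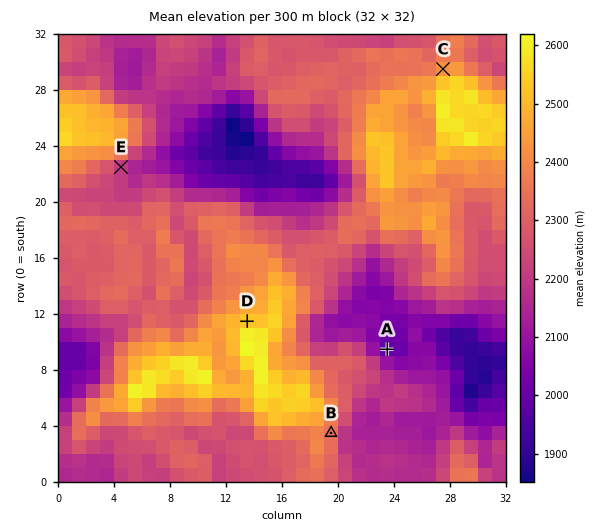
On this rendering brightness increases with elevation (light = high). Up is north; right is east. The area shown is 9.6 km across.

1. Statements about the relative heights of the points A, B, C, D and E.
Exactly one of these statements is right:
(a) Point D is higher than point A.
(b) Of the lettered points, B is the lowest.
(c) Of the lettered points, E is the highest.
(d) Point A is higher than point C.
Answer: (a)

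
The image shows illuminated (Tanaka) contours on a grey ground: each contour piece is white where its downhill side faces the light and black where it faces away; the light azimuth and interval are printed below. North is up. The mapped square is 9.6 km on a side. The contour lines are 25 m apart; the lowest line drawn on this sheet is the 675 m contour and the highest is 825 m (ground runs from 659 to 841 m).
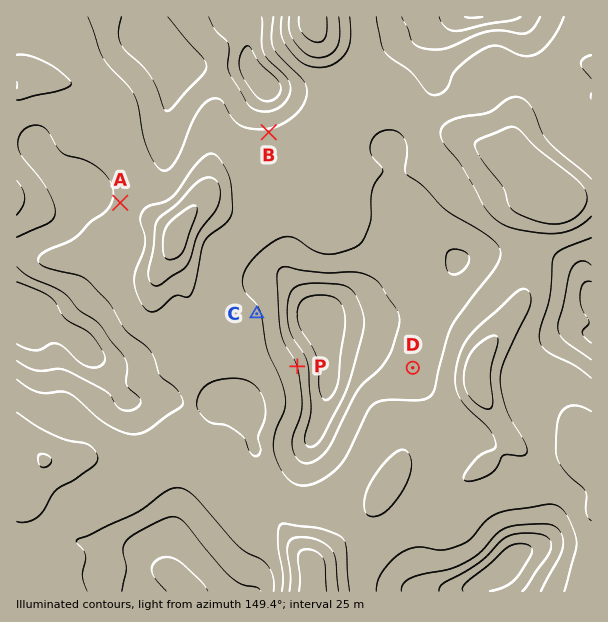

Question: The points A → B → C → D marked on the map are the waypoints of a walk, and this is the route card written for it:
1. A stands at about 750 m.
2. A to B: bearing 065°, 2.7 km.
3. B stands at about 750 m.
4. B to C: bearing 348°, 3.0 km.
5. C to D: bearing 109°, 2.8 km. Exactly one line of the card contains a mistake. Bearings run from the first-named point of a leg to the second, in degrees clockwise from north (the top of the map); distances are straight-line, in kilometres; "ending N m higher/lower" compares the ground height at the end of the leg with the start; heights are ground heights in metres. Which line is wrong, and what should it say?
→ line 4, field bearing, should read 184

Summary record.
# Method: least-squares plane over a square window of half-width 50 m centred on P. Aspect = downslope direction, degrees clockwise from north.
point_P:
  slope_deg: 7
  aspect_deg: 253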